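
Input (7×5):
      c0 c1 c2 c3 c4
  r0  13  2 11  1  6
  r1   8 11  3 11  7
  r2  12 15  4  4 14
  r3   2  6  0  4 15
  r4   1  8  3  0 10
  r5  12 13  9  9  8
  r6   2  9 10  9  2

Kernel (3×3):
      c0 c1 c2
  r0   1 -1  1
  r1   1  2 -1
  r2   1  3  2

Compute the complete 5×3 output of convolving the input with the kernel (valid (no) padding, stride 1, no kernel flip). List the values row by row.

Output[0,0]: The receptive field on the input at this output position is [13 2 11 / 8 11 3 / 12 15 4]. Elementwise product with the kernel and sum: 13·1 + 2·-1 + 11·1 + 8·1 + 11·2 + 3·-1 + 12·1 + 15·3 + 4·2.
Output[0,1]: The receptive field on the input at this output position is [2 11 1 / 11 3 11 / 15 4 4]. Elementwise product with the kernel and sum: 2·1 + 11·-1 + 1·1 + 11·1 + 3·2 + 11·-1 + 15·1 + 4·3 + 4·2.

114 33 78
58 52 39
46 34 30
79 82 56
74 84 73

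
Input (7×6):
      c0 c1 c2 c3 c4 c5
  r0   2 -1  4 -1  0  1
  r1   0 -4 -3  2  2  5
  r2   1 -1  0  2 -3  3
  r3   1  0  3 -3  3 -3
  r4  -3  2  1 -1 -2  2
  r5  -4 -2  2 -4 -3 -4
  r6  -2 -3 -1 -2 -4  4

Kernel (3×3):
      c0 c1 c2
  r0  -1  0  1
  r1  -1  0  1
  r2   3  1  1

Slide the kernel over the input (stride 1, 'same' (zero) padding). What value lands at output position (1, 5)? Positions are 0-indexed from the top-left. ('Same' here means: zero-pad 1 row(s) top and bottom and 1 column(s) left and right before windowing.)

The receptive field on the zero-padded input at this output position is [0 1 0 / 2 5 0 / -3 3 0]. Elementwise product with the kernel and sum: 0·-1 + 0·1 + 2·-1 + 0·1 + -3·3 + 3·1 + 0·1.

-8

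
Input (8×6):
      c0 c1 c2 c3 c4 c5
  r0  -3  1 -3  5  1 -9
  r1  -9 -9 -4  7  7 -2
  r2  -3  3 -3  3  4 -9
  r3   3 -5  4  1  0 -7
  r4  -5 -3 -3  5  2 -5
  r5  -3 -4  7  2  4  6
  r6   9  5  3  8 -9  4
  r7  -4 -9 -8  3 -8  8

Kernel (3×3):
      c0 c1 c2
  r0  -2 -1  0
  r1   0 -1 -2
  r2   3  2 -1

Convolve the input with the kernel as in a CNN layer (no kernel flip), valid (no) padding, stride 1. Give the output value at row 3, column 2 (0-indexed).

3

The receptive field on the input at this output position is [4 1 0 / -3 5 2 / 7 2 4]. Elementwise product with the kernel and sum: 4·-2 + 1·-1 + 5·-1 + 2·-2 + 7·3 + 2·2 + 4·-1.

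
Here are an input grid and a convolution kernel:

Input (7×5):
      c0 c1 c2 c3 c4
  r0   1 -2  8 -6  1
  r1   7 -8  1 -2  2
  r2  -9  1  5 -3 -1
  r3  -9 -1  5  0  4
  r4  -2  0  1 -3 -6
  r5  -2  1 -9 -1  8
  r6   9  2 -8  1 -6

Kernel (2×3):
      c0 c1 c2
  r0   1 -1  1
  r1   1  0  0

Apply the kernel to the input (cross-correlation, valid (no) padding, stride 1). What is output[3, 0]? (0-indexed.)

The receptive field on the input at this output position is [-9 -1 5 / -2 0 1]. Elementwise product with the kernel and sum: -9·1 + -1·-1 + 5·1 + -2·1.

-5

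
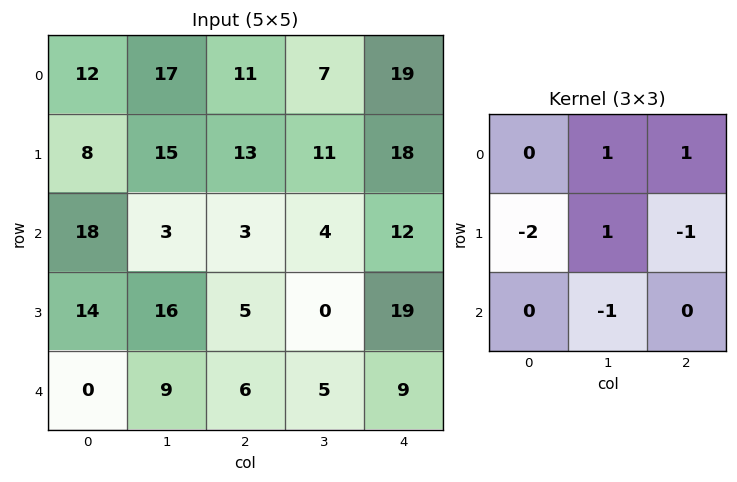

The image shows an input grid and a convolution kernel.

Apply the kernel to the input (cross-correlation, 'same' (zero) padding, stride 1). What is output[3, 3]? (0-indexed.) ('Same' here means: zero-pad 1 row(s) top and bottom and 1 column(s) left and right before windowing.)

-18

The receptive field on the zero-padded input at this output position is [3 4 12 / 5 0 19 / 6 5 9]. Elementwise product with the kernel and sum: 4·1 + 12·1 + 5·-2 + 0·1 + 19·-1 + 5·-1.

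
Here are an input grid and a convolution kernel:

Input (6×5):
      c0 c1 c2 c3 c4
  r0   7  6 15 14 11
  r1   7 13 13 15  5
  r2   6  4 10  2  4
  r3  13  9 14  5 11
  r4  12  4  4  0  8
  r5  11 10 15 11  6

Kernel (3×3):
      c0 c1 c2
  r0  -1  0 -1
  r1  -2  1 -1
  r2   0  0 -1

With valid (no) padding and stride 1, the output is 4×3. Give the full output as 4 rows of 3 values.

-46 -50 -46
-52 -33 -51
-51 -15 -56
-66 -29 -47

Output[0,0]: The receptive field on the input at this output position is [7 6 15 / 7 13 13 / 6 4 10]. Elementwise product with the kernel and sum: 7·-1 + 15·-1 + 7·-2 + 13·1 + 13·-1 + 10·-1.
Output[0,1]: The receptive field on the input at this output position is [6 15 14 / 13 13 15 / 4 10 2]. Elementwise product with the kernel and sum: 6·-1 + 14·-1 + 13·-2 + 13·1 + 15·-1 + 2·-1.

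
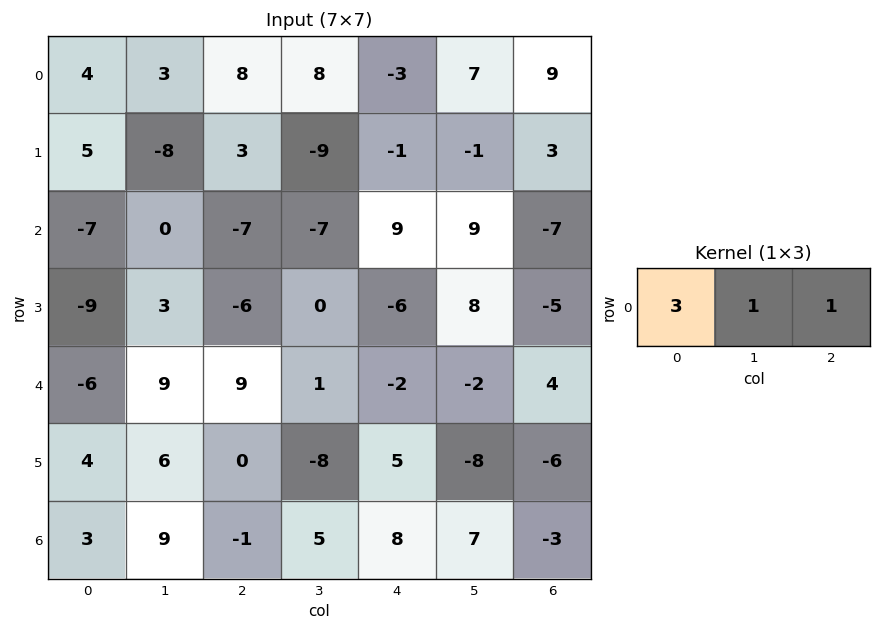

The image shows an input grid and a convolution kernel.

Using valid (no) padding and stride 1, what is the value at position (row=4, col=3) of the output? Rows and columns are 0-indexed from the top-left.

-1

The receptive field on the input at this output position is [1 -2 -2]. Elementwise product with the kernel and sum: 1·3 + -2·1 + -2·1.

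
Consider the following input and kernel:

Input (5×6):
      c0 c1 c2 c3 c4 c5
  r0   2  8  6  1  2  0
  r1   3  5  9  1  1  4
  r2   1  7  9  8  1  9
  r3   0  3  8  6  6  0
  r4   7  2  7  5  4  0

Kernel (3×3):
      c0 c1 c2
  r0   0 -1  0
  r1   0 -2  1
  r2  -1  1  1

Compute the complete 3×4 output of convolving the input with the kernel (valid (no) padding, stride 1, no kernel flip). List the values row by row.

6 -13 -2 2
1 -8 -12 6
-3 -9 -12 -14

Output[0,0]: The receptive field on the input at this output position is [2 8 6 / 3 5 9 / 1 7 9]. Elementwise product with the kernel and sum: 8·-1 + 5·-2 + 9·1 + 1·-1 + 7·1 + 9·1.
Output[0,1]: The receptive field on the input at this output position is [8 6 1 / 5 9 1 / 7 9 8]. Elementwise product with the kernel and sum: 6·-1 + 9·-2 + 1·1 + 7·-1 + 9·1 + 8·1.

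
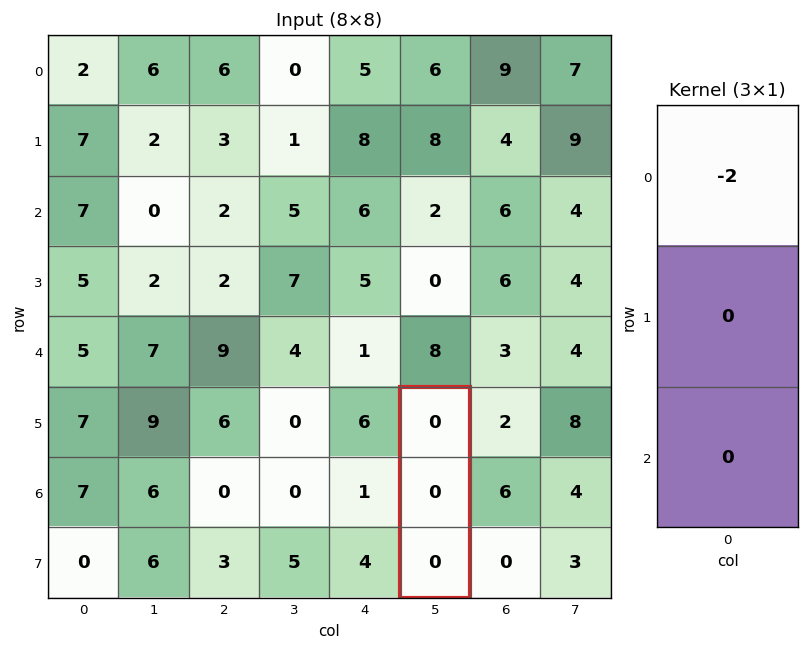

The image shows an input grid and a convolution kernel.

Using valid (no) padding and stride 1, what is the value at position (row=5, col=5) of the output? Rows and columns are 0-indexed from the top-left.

The receptive field on the input at this output position is [0 / 0 / 0]. Elementwise product with the kernel and sum: 0·-2.

0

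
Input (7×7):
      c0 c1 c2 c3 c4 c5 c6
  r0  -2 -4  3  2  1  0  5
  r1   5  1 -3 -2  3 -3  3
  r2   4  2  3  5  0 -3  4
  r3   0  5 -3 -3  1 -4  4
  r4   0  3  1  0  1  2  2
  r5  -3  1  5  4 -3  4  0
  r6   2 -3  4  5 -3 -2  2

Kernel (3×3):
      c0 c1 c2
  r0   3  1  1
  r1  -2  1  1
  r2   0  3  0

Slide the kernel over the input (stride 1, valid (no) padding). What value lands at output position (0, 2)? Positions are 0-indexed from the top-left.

The receptive field on the input at this output position is [3 2 1 / -3 -2 3 / 3 5 0]. Elementwise product with the kernel and sum: 3·3 + 2·1 + 1·1 + -3·-2 + -2·1 + 3·1 + 5·3.

34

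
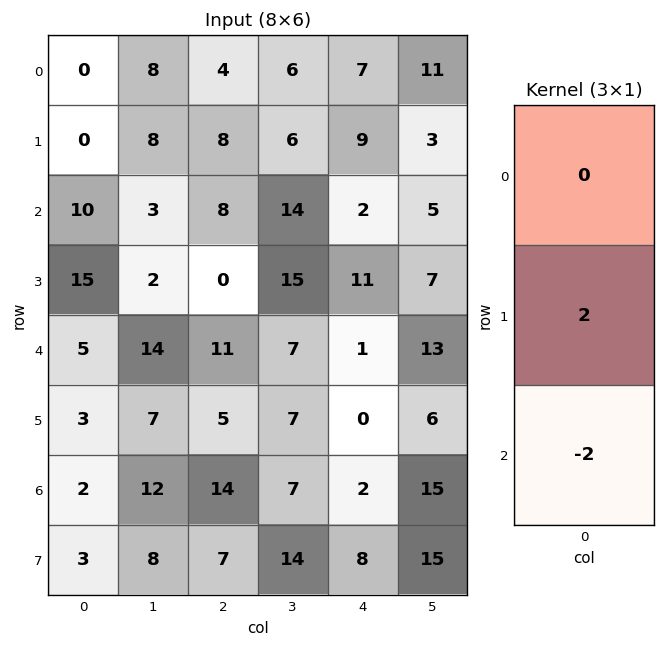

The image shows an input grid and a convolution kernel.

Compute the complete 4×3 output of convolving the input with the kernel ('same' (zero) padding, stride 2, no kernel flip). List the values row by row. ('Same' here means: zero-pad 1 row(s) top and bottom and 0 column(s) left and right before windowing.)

Output[0,0]: The receptive field on the zero-padded input at this output position is [0 / 0 / 0]. Elementwise product with the kernel and sum: 0·2 + 0·-2.
Output[0,1]: The receptive field on the zero-padded input at this output position is [0 / 4 / 8]. Elementwise product with the kernel and sum: 4·2 + 8·-2.

0 -8 -4
-10 16 -18
4 12 2
-2 14 -12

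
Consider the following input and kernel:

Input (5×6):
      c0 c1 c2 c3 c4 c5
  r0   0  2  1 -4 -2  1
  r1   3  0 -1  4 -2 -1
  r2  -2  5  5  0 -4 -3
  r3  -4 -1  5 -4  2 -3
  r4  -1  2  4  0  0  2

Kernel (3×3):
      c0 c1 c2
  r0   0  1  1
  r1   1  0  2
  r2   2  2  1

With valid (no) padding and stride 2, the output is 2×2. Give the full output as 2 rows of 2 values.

Output[0,0]: The receptive field on the input at this output position is [0 2 1 / 3 0 -1 / -2 5 5]. Elementwise product with the kernel and sum: 2·1 + 1·1 + 3·1 + -1·2 + -2·2 + 5·2 + 5·1.

15 -5
22 13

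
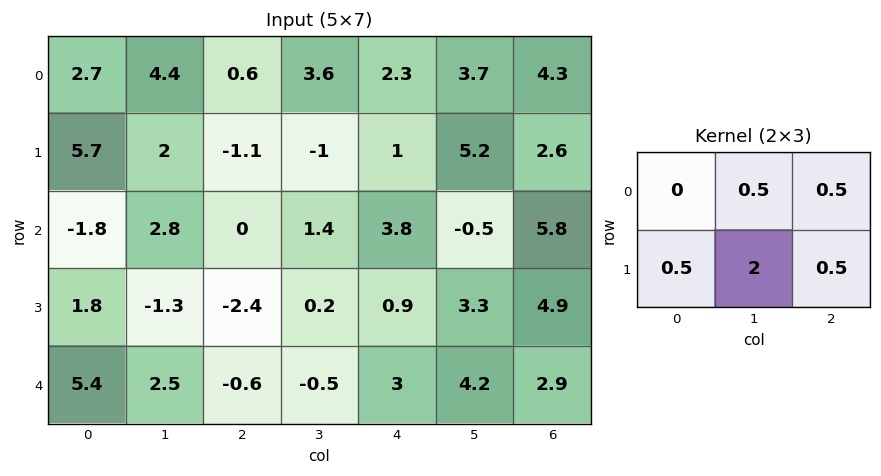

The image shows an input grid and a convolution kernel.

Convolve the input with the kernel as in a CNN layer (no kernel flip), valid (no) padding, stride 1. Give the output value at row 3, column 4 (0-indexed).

The receptive field on the input at this output position is [0.9 3.3 4.9 / 3 4.2 2.9]. Elementwise product with the kernel and sum: 3.3·0.5 + 4.9·0.5 + 3·0.5 + 4.2·2 + 2.9·0.5.

15.45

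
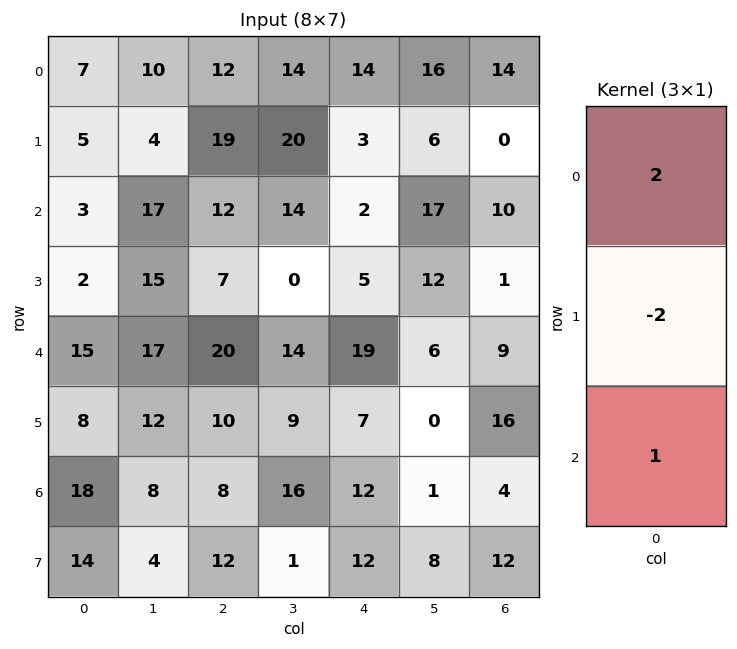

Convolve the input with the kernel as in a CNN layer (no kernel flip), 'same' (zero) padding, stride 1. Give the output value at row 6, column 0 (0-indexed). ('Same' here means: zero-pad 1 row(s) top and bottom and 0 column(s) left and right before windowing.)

The receptive field on the zero-padded input at this output position is [8 / 18 / 14]. Elementwise product with the kernel and sum: 8·2 + 18·-2 + 14·1.

-6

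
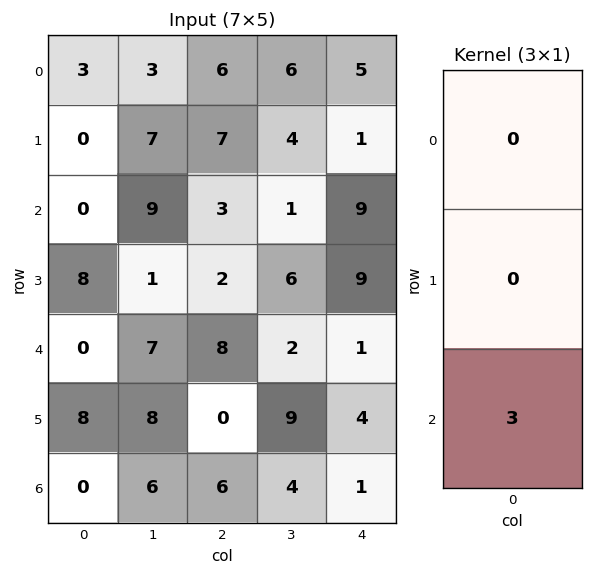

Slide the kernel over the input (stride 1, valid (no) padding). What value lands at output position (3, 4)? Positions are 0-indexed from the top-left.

The receptive field on the input at this output position is [9 / 1 / 4]. Elementwise product with the kernel and sum: 4·3.

12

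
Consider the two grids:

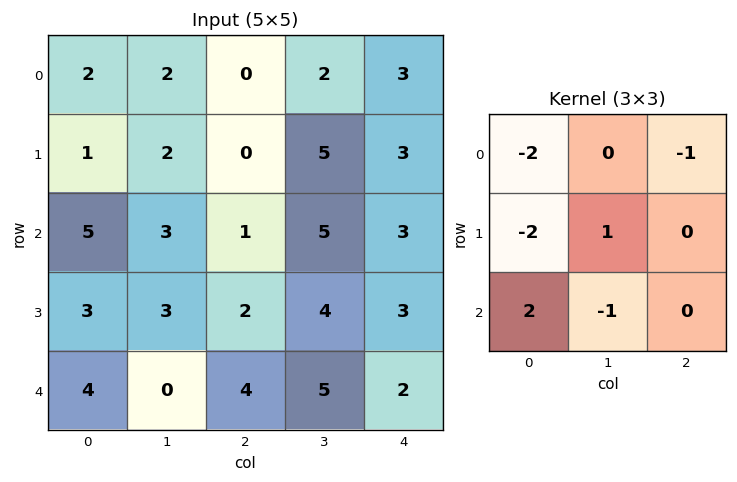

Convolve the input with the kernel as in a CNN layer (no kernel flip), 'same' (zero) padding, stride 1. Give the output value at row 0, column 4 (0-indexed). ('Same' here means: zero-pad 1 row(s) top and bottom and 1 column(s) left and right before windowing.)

6

The receptive field on the zero-padded input at this output position is [0 0 0 / 2 3 0 / 5 3 0]. Elementwise product with the kernel and sum: 0·-2 + 0·-1 + 2·-2 + 3·1 + 5·2 + 3·-1.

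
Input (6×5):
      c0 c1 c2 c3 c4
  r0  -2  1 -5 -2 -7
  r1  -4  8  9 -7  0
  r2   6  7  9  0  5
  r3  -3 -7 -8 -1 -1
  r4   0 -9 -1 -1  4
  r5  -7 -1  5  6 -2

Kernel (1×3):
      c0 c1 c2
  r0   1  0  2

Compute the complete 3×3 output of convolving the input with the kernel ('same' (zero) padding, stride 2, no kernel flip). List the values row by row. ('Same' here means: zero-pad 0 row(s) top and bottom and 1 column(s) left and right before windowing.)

Output[0,0]: The receptive field on the zero-padded input at this output position is [0 -2 1]. Elementwise product with the kernel and sum: 0·1 + 1·2.
Output[0,1]: The receptive field on the zero-padded input at this output position is [1 -5 -2]. Elementwise product with the kernel and sum: 1·1 + -2·2.

2 -3 -2
14 7 0
-18 -11 -1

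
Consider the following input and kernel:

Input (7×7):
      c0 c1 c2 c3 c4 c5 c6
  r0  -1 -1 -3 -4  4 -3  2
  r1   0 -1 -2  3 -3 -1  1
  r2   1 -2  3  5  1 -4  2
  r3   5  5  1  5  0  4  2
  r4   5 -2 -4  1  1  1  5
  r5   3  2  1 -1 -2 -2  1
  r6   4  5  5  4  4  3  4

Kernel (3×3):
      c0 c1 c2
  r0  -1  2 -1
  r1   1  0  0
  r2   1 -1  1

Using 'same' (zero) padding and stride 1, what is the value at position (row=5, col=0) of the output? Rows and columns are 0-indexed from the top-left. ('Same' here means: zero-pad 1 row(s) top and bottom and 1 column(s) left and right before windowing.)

The receptive field on the zero-padded input at this output position is [0 5 -2 / 0 3 2 / 0 4 5]. Elementwise product with the kernel and sum: 0·-1 + 5·2 + -2·-1 + 0·1 + 0·1 + 4·-1 + 5·1.

13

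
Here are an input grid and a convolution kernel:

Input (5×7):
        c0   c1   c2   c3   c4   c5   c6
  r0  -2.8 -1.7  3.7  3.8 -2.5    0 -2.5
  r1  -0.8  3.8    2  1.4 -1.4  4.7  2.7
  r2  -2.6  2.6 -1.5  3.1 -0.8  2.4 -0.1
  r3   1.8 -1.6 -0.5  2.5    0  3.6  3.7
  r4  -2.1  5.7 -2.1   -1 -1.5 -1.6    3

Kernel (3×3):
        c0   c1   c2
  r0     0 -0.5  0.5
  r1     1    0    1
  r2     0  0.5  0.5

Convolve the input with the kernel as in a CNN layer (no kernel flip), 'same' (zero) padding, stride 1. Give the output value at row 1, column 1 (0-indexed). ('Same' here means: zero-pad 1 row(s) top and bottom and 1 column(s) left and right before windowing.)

The receptive field on the zero-padded input at this output position is [-2.8 -1.7 3.7 / -0.8 3.8 2 / -2.6 2.6 -1.5]. Elementwise product with the kernel and sum: -1.7·-0.5 + 3.7·0.5 + -0.8·1 + 2·1 + 2.6·0.5 + -1.5·0.5.

4.45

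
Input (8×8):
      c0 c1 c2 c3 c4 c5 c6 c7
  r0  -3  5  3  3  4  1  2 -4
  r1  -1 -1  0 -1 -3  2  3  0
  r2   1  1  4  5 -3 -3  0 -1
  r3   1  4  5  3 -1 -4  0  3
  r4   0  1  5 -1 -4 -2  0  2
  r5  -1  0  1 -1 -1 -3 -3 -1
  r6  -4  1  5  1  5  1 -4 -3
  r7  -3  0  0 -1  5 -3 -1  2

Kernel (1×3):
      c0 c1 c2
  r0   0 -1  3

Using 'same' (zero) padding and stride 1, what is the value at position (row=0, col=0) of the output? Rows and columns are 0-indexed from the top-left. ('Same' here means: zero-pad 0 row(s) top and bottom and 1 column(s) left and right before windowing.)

The receptive field on the zero-padded input at this output position is [0 -3 5]. Elementwise product with the kernel and sum: -3·-1 + 5·3.

18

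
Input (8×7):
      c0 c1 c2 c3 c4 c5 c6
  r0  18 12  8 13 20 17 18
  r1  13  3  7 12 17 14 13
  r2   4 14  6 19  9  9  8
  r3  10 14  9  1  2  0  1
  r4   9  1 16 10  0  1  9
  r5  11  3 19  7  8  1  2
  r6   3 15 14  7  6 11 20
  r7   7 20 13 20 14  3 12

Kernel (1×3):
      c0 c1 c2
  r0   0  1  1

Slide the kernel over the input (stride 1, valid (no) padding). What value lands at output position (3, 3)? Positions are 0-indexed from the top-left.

The receptive field on the input at this output position is [1 2 0]. Elementwise product with the kernel and sum: 2·1 + 0·1.

2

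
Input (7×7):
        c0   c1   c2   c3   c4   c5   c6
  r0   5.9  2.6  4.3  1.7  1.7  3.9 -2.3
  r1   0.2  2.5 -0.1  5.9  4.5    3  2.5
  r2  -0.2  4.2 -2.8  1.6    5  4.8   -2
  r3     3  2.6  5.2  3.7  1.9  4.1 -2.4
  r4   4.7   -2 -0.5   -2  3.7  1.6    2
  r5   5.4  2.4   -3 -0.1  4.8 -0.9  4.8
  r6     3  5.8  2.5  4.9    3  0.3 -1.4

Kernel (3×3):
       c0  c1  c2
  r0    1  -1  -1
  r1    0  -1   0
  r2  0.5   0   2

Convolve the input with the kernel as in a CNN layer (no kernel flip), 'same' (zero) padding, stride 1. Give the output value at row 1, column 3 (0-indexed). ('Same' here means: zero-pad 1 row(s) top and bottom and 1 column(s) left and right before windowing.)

The receptive field on the zero-padded input at this output position is [4.3 1.7 1.7 / -0.1 5.9 4.5 / -2.8 1.6 5]. Elementwise product with the kernel and sum: 4.3·1 + 1.7·-1 + 1.7·-1 + 5.9·-1 + -2.8·0.5 + 5·2.

3.6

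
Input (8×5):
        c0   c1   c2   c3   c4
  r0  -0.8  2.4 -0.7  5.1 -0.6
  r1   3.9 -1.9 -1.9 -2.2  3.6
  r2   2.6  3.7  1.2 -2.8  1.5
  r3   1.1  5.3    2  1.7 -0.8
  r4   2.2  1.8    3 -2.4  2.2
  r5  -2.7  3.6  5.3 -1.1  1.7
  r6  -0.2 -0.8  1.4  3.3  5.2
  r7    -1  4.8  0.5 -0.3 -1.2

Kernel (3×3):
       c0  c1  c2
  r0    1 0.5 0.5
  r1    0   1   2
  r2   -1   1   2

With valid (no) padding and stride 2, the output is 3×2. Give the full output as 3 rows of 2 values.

-2.15 5.55
19.95 -0.35
21 17.5

Output[0,0]: The receptive field on the input at this output position is [-0.8 2.4 -0.7 / 3.9 -1.9 -1.9 / 2.6 3.7 1.2]. Elementwise product with the kernel and sum: -0.8·1 + 2.4·0.5 + -0.7·0.5 + -1.9·1 + -1.9·2 + 2.6·-1 + 3.7·1 + 1.2·2.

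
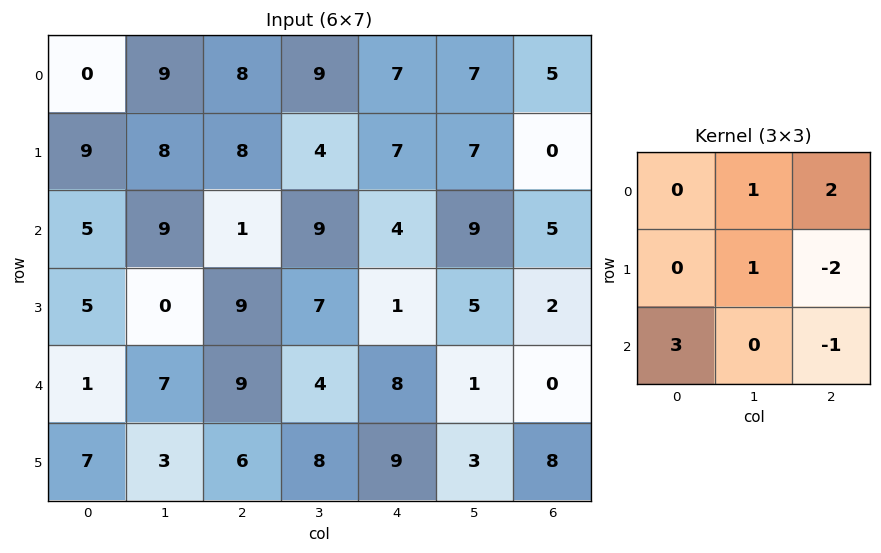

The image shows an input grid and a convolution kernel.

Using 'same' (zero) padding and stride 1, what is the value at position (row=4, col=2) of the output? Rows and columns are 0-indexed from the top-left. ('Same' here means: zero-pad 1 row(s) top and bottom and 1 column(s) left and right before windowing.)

The receptive field on the zero-padded input at this output position is [0 9 7 / 7 9 4 / 3 6 8]. Elementwise product with the kernel and sum: 9·1 + 7·2 + 9·1 + 4·-2 + 3·3 + 8·-1.

25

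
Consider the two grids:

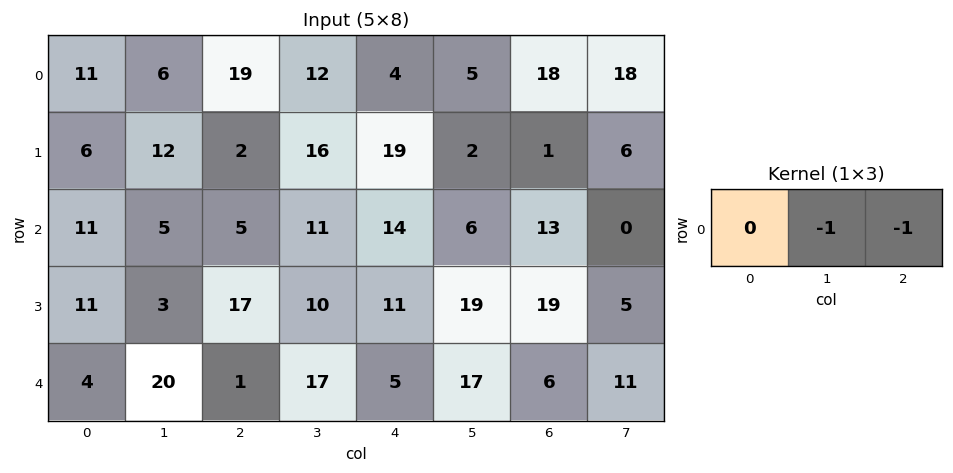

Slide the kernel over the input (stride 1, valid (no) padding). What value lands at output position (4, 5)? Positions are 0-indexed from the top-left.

The receptive field on the input at this output position is [17 6 11]. Elementwise product with the kernel and sum: 6·-1 + 11·-1.

-17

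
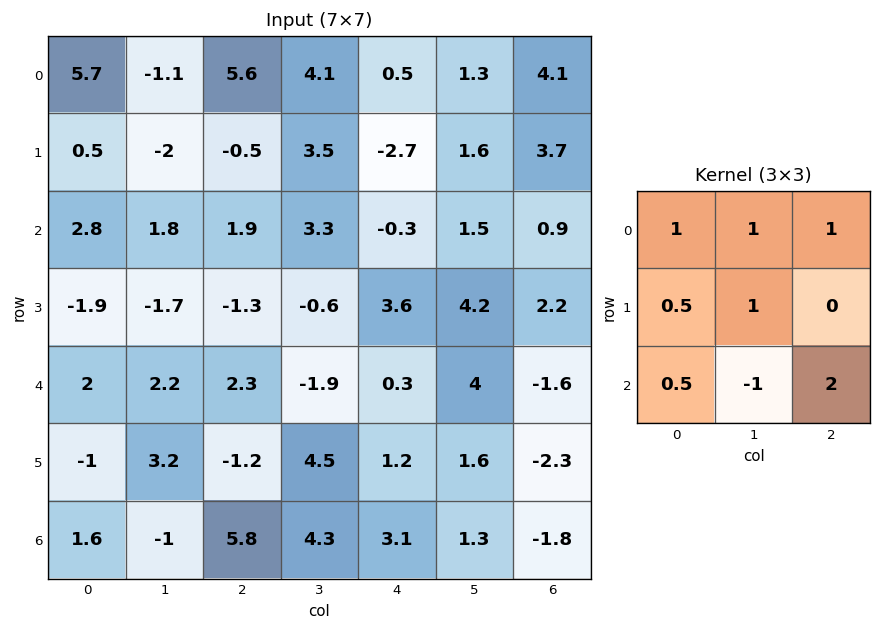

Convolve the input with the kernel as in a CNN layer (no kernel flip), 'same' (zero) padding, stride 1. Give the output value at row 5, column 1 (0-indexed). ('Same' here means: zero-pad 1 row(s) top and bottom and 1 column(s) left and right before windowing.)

22.6

The receptive field on the zero-padded input at this output position is [2 2.2 2.3 / -1 3.2 -1.2 / 1.6 -1 5.8]. Elementwise product with the kernel and sum: 2·1 + 2.2·1 + 2.3·1 + -1·0.5 + 3.2·1 + 1.6·0.5 + -1·-1 + 5.8·2.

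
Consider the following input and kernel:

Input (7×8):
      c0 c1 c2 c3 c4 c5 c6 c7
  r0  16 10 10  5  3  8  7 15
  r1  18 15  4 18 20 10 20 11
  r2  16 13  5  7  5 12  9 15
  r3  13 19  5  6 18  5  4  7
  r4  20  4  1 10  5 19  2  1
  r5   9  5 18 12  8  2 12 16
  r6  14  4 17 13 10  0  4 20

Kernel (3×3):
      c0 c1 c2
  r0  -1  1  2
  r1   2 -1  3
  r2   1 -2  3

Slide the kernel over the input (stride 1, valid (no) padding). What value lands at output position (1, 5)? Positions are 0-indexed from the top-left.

The receptive field on the input at this output position is [10 20 11 / 12 9 15 / 5 4 7]. Elementwise product with the kernel and sum: 10·-1 + 20·1 + 11·2 + 12·2 + 9·-1 + 15·3 + 5·1 + 4·-2 + 7·3.

110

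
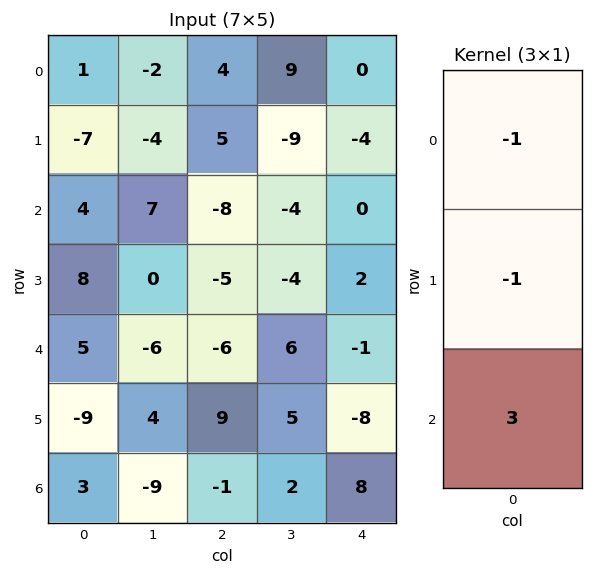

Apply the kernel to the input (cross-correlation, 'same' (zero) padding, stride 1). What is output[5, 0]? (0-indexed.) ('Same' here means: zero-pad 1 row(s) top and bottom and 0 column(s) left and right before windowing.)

The receptive field on the zero-padded input at this output position is [5 / -9 / 3]. Elementwise product with the kernel and sum: 5·-1 + -9·-1 + 3·3.

13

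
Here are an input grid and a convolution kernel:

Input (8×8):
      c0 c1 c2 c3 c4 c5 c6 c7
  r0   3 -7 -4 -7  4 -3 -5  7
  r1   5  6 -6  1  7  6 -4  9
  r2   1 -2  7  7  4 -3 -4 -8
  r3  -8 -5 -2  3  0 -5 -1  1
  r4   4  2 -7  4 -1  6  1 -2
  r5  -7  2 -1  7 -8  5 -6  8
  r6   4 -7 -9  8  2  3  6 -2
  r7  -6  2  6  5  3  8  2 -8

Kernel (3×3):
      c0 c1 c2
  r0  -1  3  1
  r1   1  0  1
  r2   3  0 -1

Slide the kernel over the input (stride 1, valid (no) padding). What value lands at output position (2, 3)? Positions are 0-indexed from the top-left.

The receptive field on the input at this output position is [7 4 -3 / 3 0 -5 / 4 -1 6]. Elementwise product with the kernel and sum: 7·-1 + 4·3 + -3·1 + 3·1 + -5·1 + 4·3 + 6·-1.

6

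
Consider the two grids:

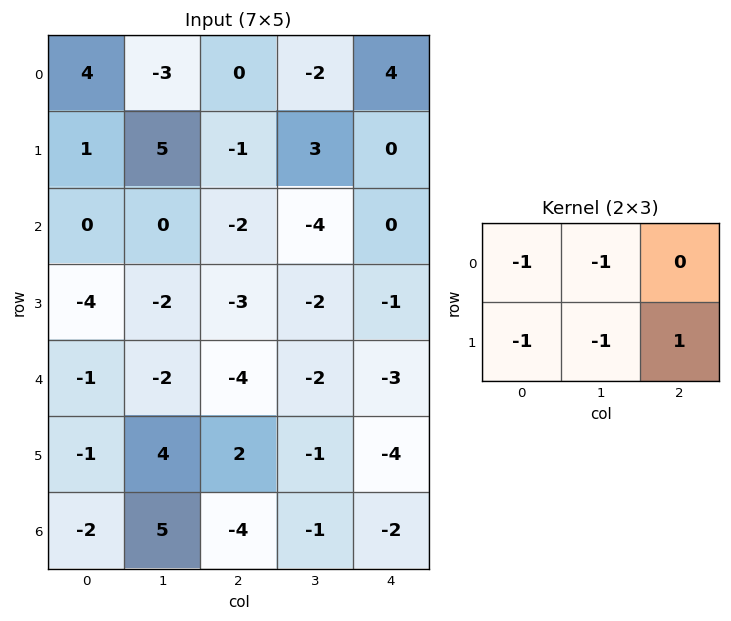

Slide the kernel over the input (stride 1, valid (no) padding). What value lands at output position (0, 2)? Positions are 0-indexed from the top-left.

0

The receptive field on the input at this output position is [0 -2 4 / -1 3 0]. Elementwise product with the kernel and sum: 0·-1 + -2·-1 + -1·-1 + 3·-1 + 0·1.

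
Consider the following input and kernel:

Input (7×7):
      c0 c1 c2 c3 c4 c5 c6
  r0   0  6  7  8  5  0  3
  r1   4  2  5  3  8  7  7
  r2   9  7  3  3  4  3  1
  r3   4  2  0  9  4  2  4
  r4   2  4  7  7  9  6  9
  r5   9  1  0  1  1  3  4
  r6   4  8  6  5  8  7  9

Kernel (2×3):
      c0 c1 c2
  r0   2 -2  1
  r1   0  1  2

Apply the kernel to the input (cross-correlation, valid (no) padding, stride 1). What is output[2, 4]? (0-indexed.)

13

The receptive field on the input at this output position is [4 3 1 / 4 2 4]. Elementwise product with the kernel and sum: 4·2 + 3·-2 + 1·1 + 2·1 + 4·2.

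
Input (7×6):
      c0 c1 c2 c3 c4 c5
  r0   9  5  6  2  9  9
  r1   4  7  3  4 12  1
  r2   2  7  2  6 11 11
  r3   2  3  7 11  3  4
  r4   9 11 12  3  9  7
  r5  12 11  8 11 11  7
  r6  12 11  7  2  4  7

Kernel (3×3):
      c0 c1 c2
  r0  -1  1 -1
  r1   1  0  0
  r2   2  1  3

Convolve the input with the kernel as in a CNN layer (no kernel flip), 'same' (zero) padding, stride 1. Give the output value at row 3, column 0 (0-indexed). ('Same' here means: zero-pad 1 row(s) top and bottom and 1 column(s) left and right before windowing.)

37

The receptive field on the zero-padded input at this output position is [0 2 7 / 0 2 3 / 0 9 11]. Elementwise product with the kernel and sum: 0·-1 + 2·1 + 7·-1 + 0·1 + 0·2 + 9·1 + 11·3.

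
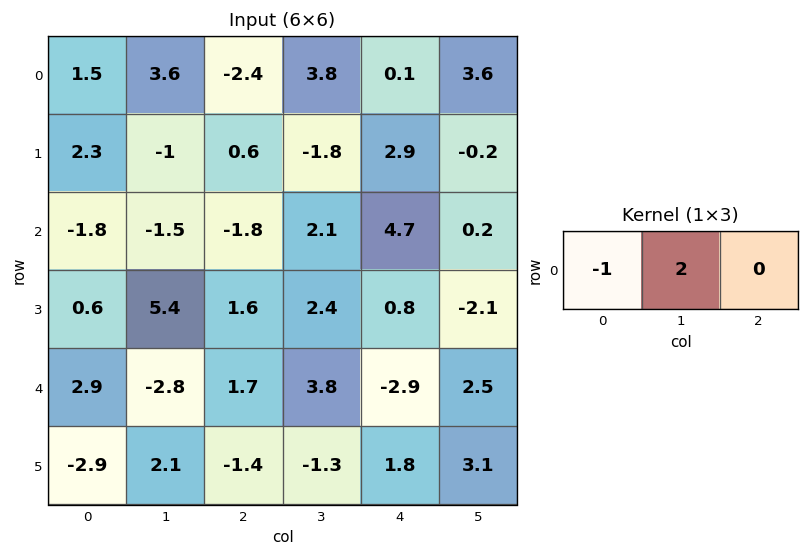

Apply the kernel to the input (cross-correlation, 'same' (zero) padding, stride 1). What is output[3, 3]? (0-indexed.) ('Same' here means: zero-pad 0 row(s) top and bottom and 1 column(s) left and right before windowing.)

The receptive field on the zero-padded input at this output position is [1.6 2.4 0.8]. Elementwise product with the kernel and sum: 1.6·-1 + 2.4·2.

3.2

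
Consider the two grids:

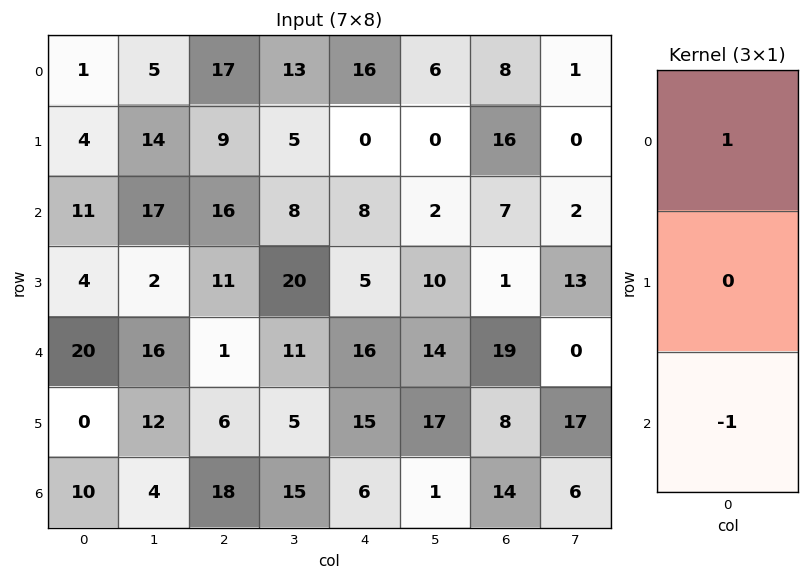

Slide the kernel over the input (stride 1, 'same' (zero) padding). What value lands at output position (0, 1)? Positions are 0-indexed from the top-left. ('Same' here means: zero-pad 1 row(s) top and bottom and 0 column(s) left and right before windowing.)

The receptive field on the zero-padded input at this output position is [0 / 5 / 14]. Elementwise product with the kernel and sum: 0·1 + 14·-1.

-14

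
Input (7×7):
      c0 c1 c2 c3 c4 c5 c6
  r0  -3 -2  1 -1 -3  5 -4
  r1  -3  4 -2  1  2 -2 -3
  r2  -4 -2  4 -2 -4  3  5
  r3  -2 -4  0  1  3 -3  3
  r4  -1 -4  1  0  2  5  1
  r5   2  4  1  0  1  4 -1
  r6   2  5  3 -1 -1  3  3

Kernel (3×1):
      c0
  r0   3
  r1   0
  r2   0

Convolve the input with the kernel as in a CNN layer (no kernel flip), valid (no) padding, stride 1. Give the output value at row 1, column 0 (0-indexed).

The receptive field on the input at this output position is [-3 / -4 / -2]. Elementwise product with the kernel and sum: -3·3.

-9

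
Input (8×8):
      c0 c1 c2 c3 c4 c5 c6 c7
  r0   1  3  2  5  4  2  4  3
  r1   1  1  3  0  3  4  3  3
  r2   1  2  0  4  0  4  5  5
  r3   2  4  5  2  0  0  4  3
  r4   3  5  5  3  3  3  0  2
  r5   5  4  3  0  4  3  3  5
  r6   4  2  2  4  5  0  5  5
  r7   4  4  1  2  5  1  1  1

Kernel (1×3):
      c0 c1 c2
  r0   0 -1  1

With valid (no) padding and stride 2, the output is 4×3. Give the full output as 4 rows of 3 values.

Output[0,0]: The receptive field on the input at this output position is [1 3 2]. Elementwise product with the kernel and sum: 3·-1 + 2·1.

-1 -1 2
-2 -4 1
0 0 -3
0 1 5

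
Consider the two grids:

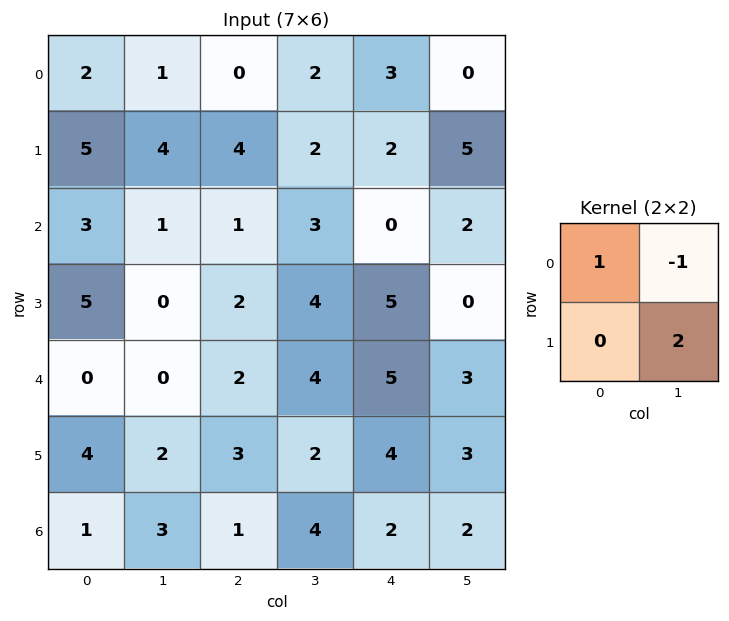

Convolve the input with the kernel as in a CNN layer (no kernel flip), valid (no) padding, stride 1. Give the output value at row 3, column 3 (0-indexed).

9

The receptive field on the input at this output position is [4 5 / 4 5]. Elementwise product with the kernel and sum: 4·1 + 5·-1 + 5·2.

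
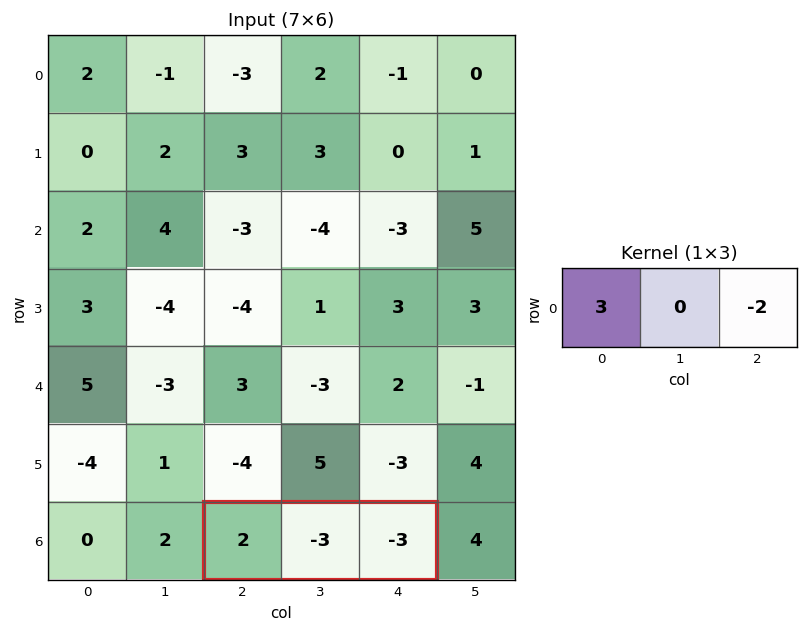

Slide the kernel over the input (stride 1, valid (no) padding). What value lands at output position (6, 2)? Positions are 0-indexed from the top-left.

The receptive field on the input at this output position is [2 -3 -3]. Elementwise product with the kernel and sum: 2·3 + -3·-2.

12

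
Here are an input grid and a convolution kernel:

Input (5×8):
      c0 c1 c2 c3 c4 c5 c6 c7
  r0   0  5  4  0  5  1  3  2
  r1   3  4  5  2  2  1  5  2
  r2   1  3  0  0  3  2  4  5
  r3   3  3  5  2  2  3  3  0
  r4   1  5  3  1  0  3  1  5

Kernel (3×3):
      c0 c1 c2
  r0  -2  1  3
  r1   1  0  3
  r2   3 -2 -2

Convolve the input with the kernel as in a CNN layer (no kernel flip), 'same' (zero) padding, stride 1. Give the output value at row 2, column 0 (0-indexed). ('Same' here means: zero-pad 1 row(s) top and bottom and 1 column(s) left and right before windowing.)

12

The receptive field on the zero-padded input at this output position is [0 3 4 / 0 1 3 / 0 3 3]. Elementwise product with the kernel and sum: 0·-2 + 3·1 + 4·3 + 0·1 + 3·3 + 0·3 + 3·-2 + 3·-2.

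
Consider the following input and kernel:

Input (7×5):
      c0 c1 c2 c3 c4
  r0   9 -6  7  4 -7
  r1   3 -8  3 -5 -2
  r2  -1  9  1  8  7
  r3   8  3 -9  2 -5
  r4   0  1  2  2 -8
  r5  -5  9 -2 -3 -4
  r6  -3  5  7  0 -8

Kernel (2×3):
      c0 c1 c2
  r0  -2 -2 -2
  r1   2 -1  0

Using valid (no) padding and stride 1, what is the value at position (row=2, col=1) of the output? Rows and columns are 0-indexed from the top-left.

-21

The receptive field on the input at this output position is [9 1 8 / 3 -9 2]. Elementwise product with the kernel and sum: 9·-2 + 1·-2 + 8·-2 + 3·2 + -9·-1.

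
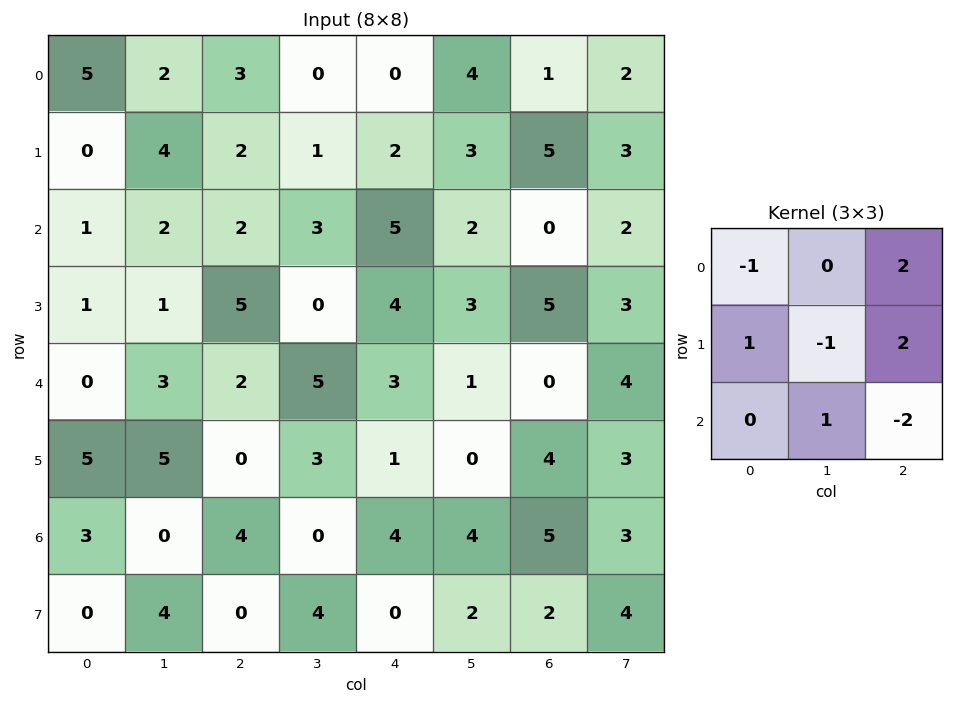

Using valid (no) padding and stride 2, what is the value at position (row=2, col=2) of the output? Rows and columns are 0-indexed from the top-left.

The receptive field on the input at this output position is [3 1 0 / 1 0 4 / 4 4 5]. Elementwise product with the kernel and sum: 3·-1 + 0·2 + 1·1 + 0·-1 + 4·2 + 4·1 + 5·-2.

0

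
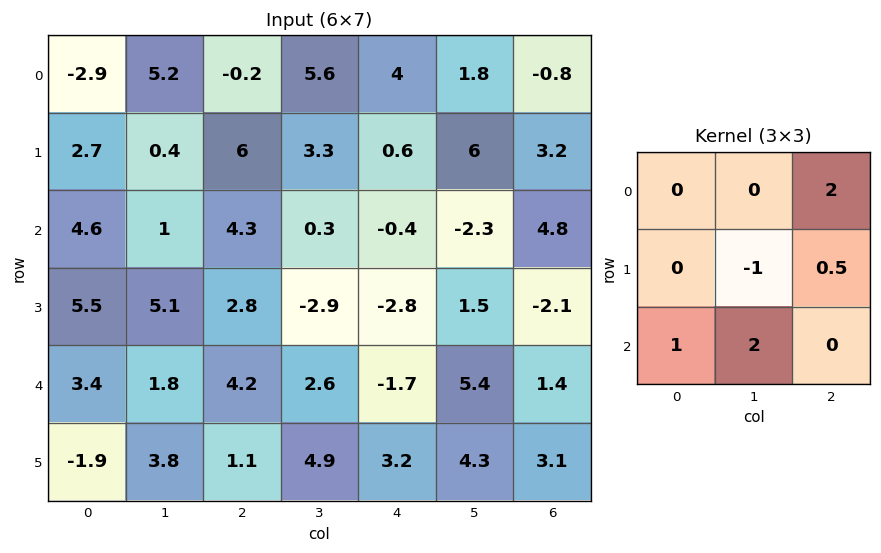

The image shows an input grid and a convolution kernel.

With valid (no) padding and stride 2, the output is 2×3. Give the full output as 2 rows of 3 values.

Output[0,0]: The receptive field on the input at this output position is [-2.9 5.2 -0.2 / 2.7 0.4 6 / 4.6 1 4.3]. Elementwise product with the kernel and sum: -0.2·2 + 0.4·-1 + 6·0.5 + 4.6·1 + 1·2.
Output[0,1]: The receptive field on the input at this output position is [-0.2 5.6 4 / 6 3.3 0.6 / 4.3 0.3 -0.4]. Elementwise product with the kernel and sum: 4·2 + 3.3·-1 + 0.6·0.5 + 4.3·1 + 0.3·2.

8.8 9.9 -11
11.9 10.1 16.15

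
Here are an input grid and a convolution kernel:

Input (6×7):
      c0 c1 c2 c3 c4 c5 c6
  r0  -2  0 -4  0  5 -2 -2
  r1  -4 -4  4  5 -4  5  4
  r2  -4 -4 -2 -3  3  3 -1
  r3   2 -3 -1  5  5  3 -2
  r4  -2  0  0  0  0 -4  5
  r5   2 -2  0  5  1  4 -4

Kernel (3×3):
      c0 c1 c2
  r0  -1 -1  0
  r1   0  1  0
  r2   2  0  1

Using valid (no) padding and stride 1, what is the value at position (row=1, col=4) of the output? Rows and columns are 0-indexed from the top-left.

10

The receptive field on the input at this output position is [-4 5 4 / 3 3 -1 / 5 3 -2]. Elementwise product with the kernel and sum: -4·-1 + 5·-1 + 3·1 + 5·2 + -2·1.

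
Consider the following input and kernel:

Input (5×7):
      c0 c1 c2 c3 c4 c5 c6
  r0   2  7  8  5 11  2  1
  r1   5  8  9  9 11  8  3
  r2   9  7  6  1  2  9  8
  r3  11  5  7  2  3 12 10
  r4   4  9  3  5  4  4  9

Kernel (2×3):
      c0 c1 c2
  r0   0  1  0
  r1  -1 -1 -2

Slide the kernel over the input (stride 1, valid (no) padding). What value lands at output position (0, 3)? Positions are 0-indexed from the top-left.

-25

The receptive field on the input at this output position is [5 11 2 / 9 11 8]. Elementwise product with the kernel and sum: 11·1 + 9·-1 + 11·-1 + 8·-2.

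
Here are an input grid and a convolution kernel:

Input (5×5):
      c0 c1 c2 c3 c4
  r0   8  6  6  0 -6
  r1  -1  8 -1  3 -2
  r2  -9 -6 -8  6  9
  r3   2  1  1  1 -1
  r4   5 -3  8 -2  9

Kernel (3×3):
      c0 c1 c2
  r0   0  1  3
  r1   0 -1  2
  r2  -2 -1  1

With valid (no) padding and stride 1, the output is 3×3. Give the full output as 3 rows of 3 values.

30 39 -6
-9 26 5
-28 7 25

Output[0,0]: The receptive field on the input at this output position is [8 6 6 / -1 8 -1 / -9 -6 -8]. Elementwise product with the kernel and sum: 6·1 + 6·3 + 8·-1 + -1·2 + -9·-2 + -6·-1 + -8·1.
Output[0,1]: The receptive field on the input at this output position is [6 6 0 / 8 -1 3 / -6 -8 6]. Elementwise product with the kernel and sum: 6·1 + 0·3 + -1·-1 + 3·2 + -6·-2 + -8·-1 + 6·1.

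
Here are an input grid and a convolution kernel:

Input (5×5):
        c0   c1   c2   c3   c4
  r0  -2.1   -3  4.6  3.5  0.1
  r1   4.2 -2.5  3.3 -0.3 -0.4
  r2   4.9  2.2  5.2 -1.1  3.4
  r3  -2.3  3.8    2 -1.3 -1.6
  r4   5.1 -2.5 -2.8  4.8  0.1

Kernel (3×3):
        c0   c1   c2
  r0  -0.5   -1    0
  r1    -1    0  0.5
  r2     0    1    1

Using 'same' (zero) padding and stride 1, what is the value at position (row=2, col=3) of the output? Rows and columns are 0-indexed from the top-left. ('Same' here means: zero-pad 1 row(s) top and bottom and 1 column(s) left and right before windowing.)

The receptive field on the zero-padded input at this output position is [3.3 -0.3 -0.4 / 5.2 -1.1 3.4 / 2 -1.3 -1.6]. Elementwise product with the kernel and sum: 3.3·-0.5 + -0.3·-1 + 5.2·-1 + 3.4·0.5 + -1.3·1 + -1.6·1.

-7.75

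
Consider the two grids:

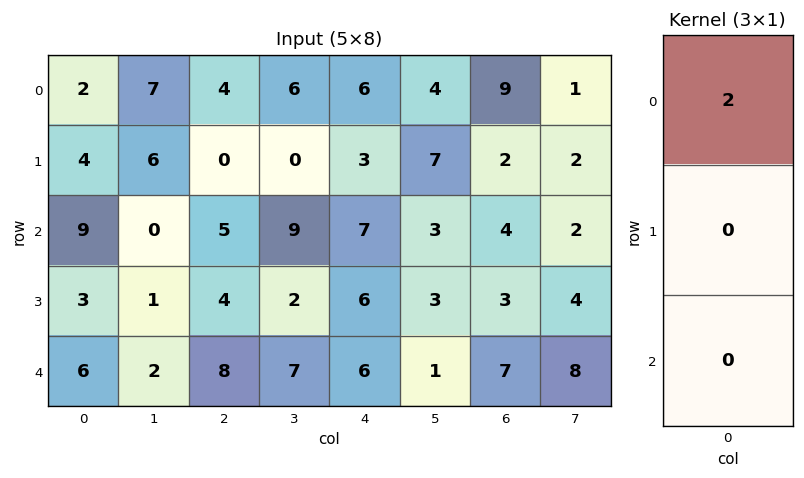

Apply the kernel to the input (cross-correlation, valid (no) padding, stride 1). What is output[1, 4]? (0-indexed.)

6

The receptive field on the input at this output position is [3 / 7 / 6]. Elementwise product with the kernel and sum: 3·2.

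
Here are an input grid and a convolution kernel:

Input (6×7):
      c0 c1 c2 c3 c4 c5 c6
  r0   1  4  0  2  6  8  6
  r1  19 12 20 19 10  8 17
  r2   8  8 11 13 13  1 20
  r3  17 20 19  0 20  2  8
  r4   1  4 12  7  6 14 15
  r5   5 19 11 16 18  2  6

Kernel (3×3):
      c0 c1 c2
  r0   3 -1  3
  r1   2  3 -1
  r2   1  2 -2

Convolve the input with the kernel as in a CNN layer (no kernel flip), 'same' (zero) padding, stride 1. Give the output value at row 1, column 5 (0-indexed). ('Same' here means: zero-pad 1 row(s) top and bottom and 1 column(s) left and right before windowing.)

The receptive field on the zero-padded input at this output position is [6 8 6 / 10 8 17 / 13 1 20]. Elementwise product with the kernel and sum: 6·3 + 8·-1 + 6·3 + 10·2 + 8·3 + 17·-1 + 13·1 + 1·2 + 20·-2.

30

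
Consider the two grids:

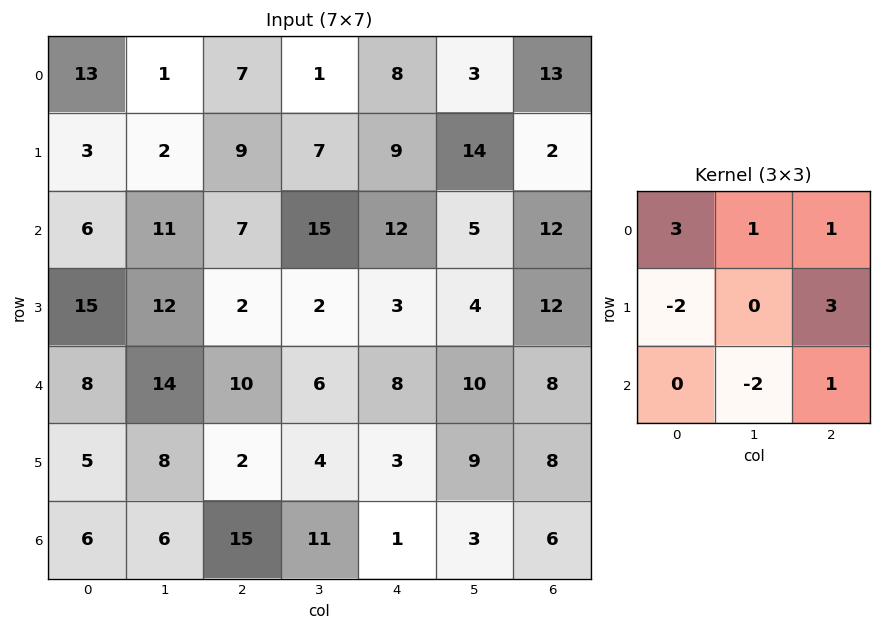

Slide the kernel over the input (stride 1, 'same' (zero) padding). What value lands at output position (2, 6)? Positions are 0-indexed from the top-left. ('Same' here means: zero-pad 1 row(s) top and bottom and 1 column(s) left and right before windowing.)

10

The receptive field on the zero-padded input at this output position is [14 2 0 / 5 12 0 / 4 12 0]. Elementwise product with the kernel and sum: 14·3 + 2·1 + 0·1 + 5·-2 + 0·3 + 12·-2 + 0·1.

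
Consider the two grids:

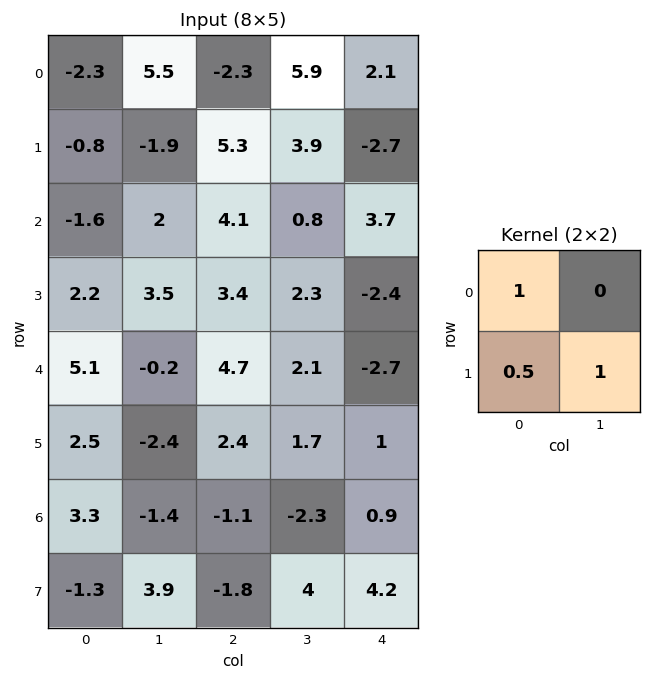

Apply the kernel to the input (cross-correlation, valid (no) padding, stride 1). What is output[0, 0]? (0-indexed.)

-4.6

The receptive field on the input at this output position is [-2.3 5.5 / -0.8 -1.9]. Elementwise product with the kernel and sum: -2.3·1 + -0.8·0.5 + -1.9·1.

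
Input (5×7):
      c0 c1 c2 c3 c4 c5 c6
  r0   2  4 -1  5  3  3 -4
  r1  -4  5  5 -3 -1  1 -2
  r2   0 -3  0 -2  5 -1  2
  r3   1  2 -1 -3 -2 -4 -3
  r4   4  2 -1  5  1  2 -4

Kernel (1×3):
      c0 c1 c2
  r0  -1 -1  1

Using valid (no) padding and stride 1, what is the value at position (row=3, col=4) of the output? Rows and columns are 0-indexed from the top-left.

3

The receptive field on the input at this output position is [-2 -4 -3]. Elementwise product with the kernel and sum: -2·-1 + -4·-1 + -3·1.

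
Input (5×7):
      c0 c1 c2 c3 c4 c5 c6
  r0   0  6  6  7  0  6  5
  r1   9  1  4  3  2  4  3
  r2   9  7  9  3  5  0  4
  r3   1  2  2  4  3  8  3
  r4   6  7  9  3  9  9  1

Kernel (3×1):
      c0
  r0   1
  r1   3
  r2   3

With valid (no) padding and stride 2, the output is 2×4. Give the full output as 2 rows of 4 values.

Output[0,0]: The receptive field on the input at this output position is [0 / 9 / 9]. Elementwise product with the kernel and sum: 0·1 + 9·3 + 9·3.

54 45 21 26
30 42 41 16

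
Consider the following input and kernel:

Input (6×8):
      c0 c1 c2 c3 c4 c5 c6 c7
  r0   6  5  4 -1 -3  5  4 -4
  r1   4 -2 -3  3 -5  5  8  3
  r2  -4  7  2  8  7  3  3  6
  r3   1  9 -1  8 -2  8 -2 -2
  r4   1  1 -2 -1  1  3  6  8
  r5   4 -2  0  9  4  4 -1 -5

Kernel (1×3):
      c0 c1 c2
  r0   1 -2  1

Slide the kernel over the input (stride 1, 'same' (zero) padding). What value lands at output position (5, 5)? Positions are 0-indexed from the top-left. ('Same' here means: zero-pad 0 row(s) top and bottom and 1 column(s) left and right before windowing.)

-5

The receptive field on the zero-padded input at this output position is [4 4 -1]. Elementwise product with the kernel and sum: 4·1 + 4·-2 + -1·1.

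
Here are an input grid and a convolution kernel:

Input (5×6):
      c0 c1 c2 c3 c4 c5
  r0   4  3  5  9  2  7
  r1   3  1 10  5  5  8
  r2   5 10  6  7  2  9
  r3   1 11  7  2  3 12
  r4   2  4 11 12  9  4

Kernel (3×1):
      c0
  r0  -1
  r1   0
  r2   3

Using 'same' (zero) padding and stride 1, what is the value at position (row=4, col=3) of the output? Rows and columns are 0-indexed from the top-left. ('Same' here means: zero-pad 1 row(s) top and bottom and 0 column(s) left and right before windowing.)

-2

The receptive field on the zero-padded input at this output position is [2 / 12 / 0]. Elementwise product with the kernel and sum: 2·-1 + 0·3.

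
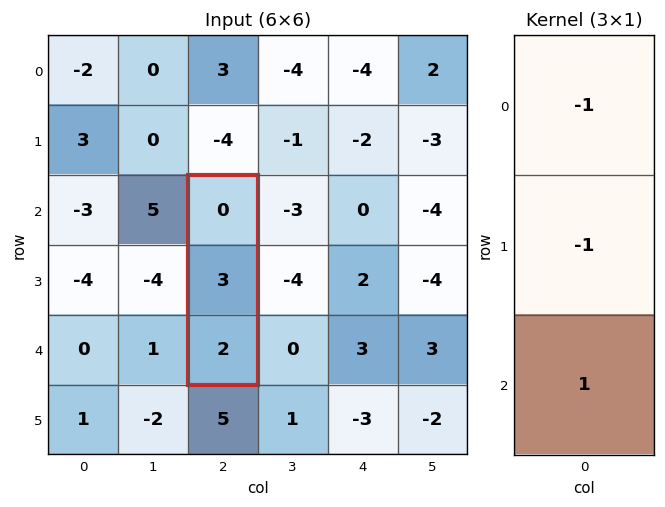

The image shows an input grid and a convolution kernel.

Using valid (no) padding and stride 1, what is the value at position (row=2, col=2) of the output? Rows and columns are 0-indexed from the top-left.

The receptive field on the input at this output position is [0 / 3 / 2]. Elementwise product with the kernel and sum: 0·-1 + 3·-1 + 2·1.

-1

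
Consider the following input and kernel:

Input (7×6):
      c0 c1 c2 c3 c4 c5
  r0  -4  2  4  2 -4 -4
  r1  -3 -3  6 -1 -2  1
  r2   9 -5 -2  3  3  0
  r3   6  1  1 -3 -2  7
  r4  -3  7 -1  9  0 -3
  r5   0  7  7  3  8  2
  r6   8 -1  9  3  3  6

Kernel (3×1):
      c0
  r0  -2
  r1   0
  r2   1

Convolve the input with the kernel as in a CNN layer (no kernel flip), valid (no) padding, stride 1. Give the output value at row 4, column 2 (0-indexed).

The receptive field on the input at this output position is [-1 / 7 / 9]. Elementwise product with the kernel and sum: -1·-2 + 9·1.

11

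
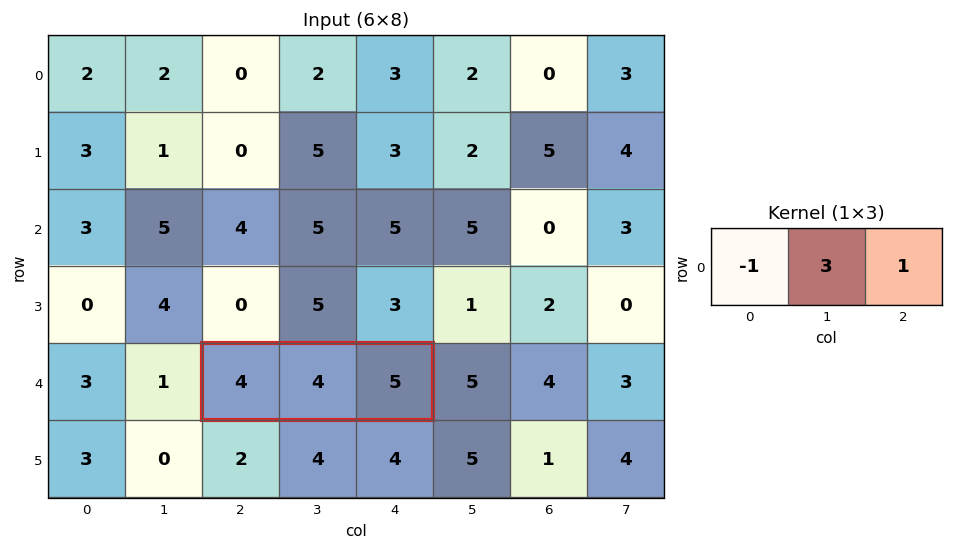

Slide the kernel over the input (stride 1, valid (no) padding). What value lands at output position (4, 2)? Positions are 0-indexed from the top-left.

The receptive field on the input at this output position is [4 4 5]. Elementwise product with the kernel and sum: 4·-1 + 4·3 + 5·1.

13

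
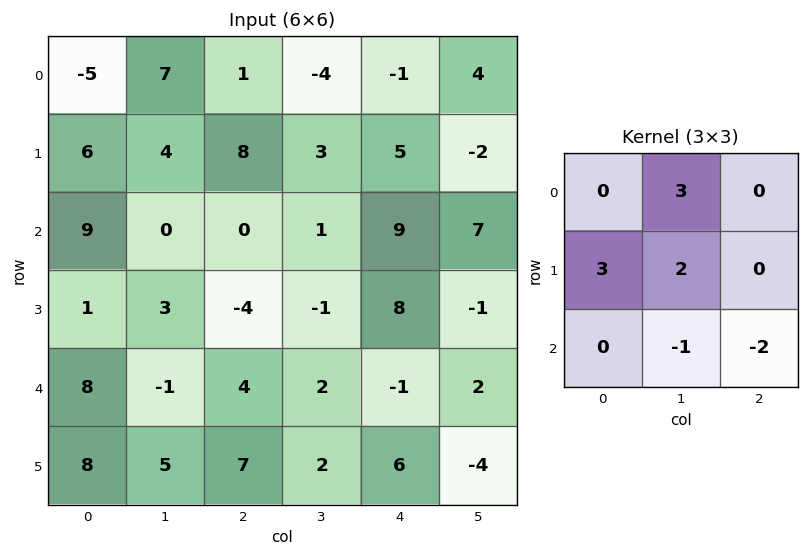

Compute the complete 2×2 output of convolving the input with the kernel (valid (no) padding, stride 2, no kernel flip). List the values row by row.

47 -1
2 -11

Output[0,0]: The receptive field on the input at this output position is [-5 7 1 / 6 4 8 / 9 0 0]. Elementwise product with the kernel and sum: 7·3 + 6·3 + 4·2 + 0·-1 + 0·-2.
Output[0,1]: The receptive field on the input at this output position is [1 -4 -1 / 8 3 5 / 0 1 9]. Elementwise product with the kernel and sum: -4·3 + 8·3 + 3·2 + 1·-1 + 9·-2.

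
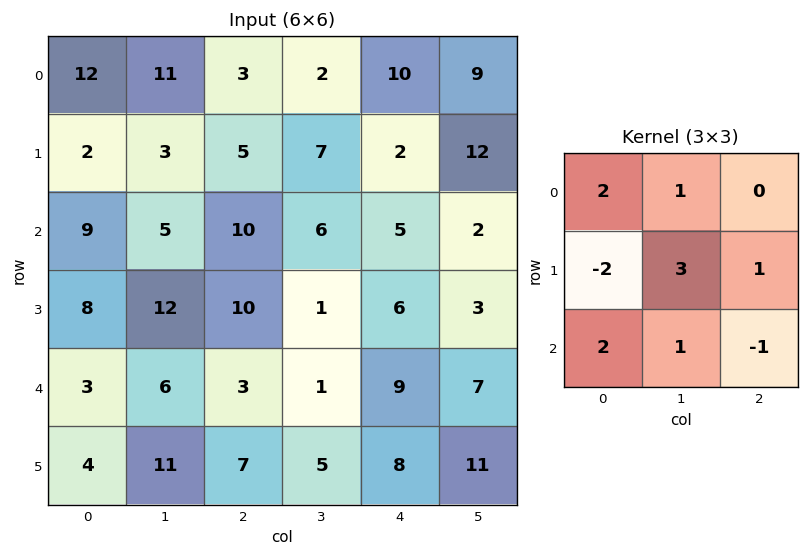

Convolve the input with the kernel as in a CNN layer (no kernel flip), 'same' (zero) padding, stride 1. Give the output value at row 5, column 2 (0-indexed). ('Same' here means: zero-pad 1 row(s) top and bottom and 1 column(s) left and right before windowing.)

19

The receptive field on the zero-padded input at this output position is [6 3 1 / 11 7 5 / 0 0 0]. Elementwise product with the kernel and sum: 6·2 + 3·1 + 11·-2 + 7·3 + 5·1 + 0·2 + 0·1 + 0·-1.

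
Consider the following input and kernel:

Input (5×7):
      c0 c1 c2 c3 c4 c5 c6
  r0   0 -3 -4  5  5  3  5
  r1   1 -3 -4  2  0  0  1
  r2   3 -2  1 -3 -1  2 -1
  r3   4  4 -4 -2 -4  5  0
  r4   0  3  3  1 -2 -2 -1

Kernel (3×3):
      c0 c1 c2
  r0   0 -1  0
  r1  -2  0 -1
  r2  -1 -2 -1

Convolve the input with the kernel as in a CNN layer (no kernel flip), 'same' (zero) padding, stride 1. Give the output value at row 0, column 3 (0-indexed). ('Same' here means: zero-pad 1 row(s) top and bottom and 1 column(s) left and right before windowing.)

3

The receptive field on the zero-padded input at this output position is [0 0 0 / -4 5 5 / -4 2 0]. Elementwise product with the kernel and sum: 0·-1 + -4·-2 + 5·-1 + -4·-1 + 2·-2 + 0·-1.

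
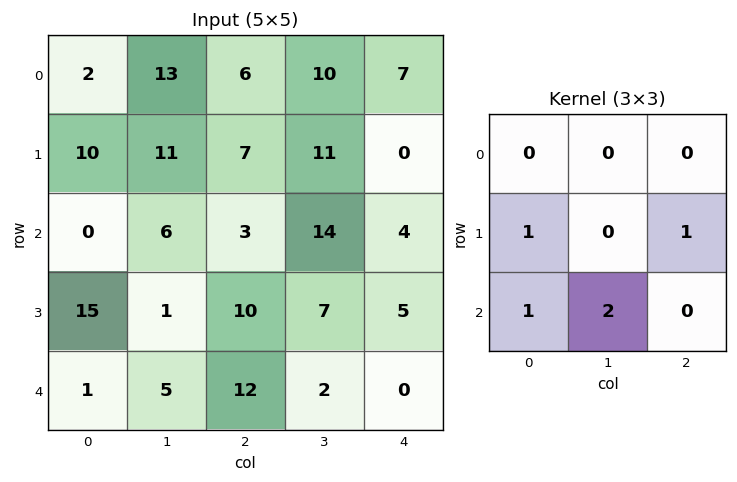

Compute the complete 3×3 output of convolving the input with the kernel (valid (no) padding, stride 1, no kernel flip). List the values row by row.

Output[0,0]: The receptive field on the input at this output position is [2 13 6 / 10 11 7 / 0 6 3]. Elementwise product with the kernel and sum: 10·1 + 7·1 + 0·1 + 6·2.
Output[0,1]: The receptive field on the input at this output position is [13 6 10 / 11 7 11 / 6 3 14]. Elementwise product with the kernel and sum: 11·1 + 11·1 + 6·1 + 3·2.

29 34 38
20 41 31
36 37 31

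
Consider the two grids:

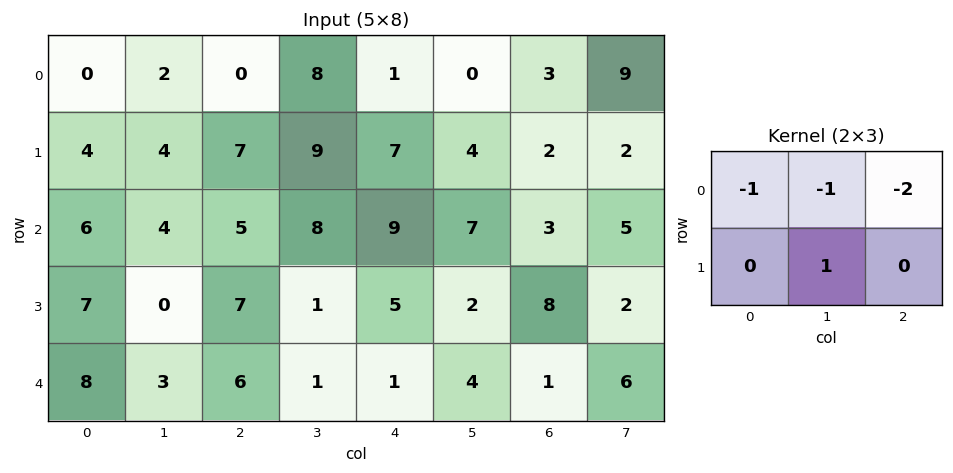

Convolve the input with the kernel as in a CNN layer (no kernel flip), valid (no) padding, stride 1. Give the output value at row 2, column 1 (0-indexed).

-18

The receptive field on the input at this output position is [4 5 8 / 0 7 1]. Elementwise product with the kernel and sum: 4·-1 + 5·-1 + 8·-2 + 7·1.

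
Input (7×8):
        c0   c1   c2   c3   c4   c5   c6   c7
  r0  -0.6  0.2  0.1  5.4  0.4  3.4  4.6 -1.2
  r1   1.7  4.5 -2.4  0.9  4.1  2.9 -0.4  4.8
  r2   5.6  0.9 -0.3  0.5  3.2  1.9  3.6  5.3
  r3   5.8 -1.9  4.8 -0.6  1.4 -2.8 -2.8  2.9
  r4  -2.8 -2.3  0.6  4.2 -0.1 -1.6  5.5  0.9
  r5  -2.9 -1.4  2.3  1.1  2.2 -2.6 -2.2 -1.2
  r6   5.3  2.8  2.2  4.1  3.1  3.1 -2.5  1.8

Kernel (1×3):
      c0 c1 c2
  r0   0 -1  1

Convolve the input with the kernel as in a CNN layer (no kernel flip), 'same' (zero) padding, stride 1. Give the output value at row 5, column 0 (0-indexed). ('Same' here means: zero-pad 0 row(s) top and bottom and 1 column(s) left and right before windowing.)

The receptive field on the zero-padded input at this output position is [0 -2.9 -1.4]. Elementwise product with the kernel and sum: -2.9·-1 + -1.4·1.

1.5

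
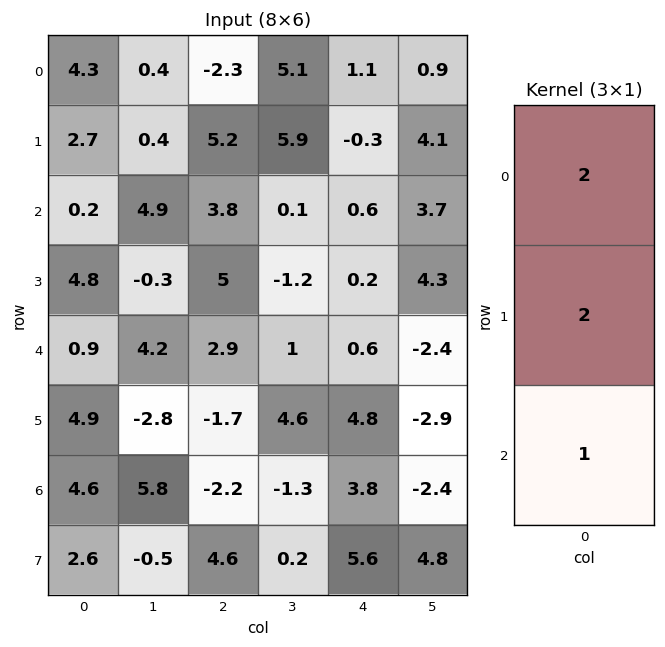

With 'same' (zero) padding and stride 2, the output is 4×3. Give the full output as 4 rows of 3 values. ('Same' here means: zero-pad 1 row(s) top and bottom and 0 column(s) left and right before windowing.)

Output[0,0]: The receptive field on the zero-padded input at this output position is [0 / 4.3 / 2.7]. Elementwise product with the kernel and sum: 0·2 + 4.3·2 + 2.7·1.
Output[0,1]: The receptive field on the zero-padded input at this output position is [0 / -2.3 / 5.2]. Elementwise product with the kernel and sum: 0·2 + -2.3·2 + 5.2·1.

11.3 0.6 1.9
10.6 23 0.8
16.3 14.1 6.4
21.6 -3.2 22.8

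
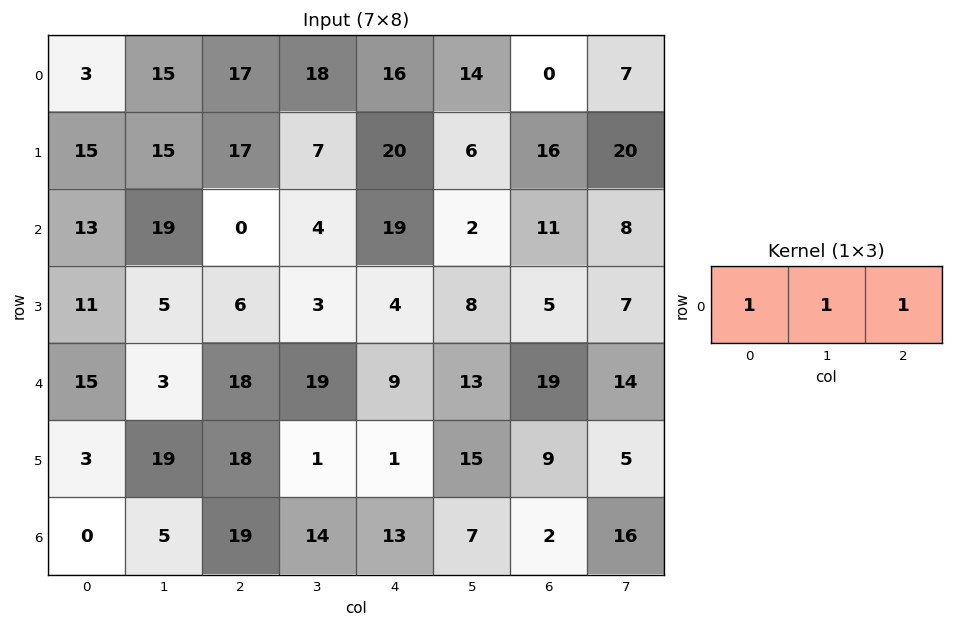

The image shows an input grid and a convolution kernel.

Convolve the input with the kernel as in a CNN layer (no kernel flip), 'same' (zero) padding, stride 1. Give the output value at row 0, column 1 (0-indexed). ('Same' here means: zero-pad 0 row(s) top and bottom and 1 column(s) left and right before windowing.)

35

The receptive field on the zero-padded input at this output position is [3 15 17]. Elementwise product with the kernel and sum: 3·1 + 15·1 + 17·1.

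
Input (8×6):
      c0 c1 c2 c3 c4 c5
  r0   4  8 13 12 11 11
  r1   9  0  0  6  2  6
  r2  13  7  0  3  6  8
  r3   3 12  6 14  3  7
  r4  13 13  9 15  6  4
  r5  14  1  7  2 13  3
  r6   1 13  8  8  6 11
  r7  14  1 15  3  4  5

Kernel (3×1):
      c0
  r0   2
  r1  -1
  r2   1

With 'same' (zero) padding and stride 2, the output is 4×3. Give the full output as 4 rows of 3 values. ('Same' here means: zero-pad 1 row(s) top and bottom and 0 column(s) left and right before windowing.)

Output[0,0]: The receptive field on the zero-padded input at this output position is [0 / 4 / 9]. Elementwise product with the kernel and sum: 0·2 + 4·-1 + 9·1.
Output[0,1]: The receptive field on the zero-padded input at this output position is [0 / 13 / 0]. Elementwise product with the kernel and sum: 0·2 + 13·-1 + 0·1.

5 -13 -9
8 6 1
7 10 13
41 21 24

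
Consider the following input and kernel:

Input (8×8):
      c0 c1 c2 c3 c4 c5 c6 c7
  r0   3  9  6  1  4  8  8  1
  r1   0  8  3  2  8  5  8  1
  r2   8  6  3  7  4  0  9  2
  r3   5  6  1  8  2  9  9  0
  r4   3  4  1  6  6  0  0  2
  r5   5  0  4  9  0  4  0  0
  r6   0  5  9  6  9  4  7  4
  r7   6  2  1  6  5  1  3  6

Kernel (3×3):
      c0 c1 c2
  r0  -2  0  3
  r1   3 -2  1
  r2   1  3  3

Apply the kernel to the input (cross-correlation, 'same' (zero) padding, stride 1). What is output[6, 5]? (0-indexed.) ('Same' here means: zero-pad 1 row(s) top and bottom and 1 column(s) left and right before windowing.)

The receptive field on the zero-padded input at this output position is [0 4 0 / 9 4 7 / 5 1 3]. Elementwise product with the kernel and sum: 0·-2 + 0·3 + 9·3 + 4·-2 + 7·1 + 5·1 + 1·3 + 3·3.

43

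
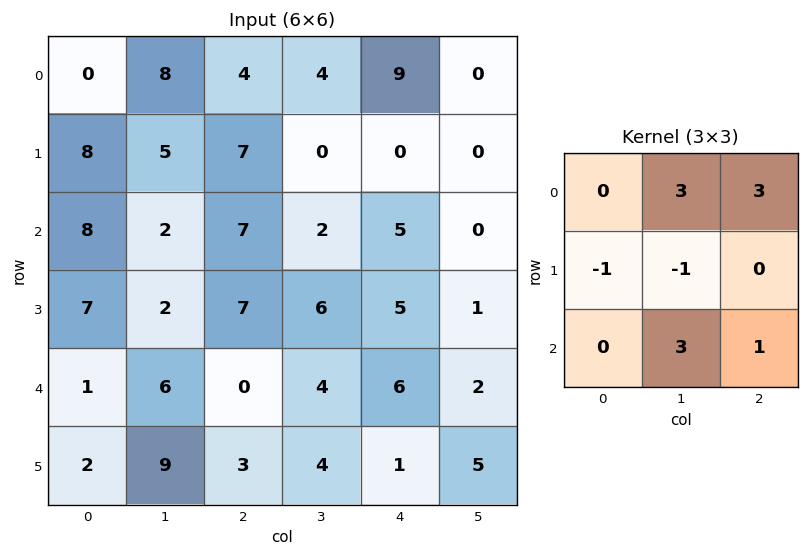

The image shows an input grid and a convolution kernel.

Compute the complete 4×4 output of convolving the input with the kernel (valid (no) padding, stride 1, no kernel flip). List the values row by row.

Output[0,0]: The receptive field on the input at this output position is [0 8 4 / 8 5 7 / 8 2 7]. Elementwise product with the kernel and sum: 8·3 + 4·3 + 8·-1 + 5·-1 + 2·3 + 7·1.
Output[0,1]: The receptive field on the input at this output position is [8 4 4 / 5 7 0 / 2 7 2]. Elementwise product with the kernel and sum: 4·3 + 4·3 + 5·-1 + 7·-1 + 7·3 + 2·1.

36 35 43 42
39 39 14 9
36 22 26 24
50 46 42 16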